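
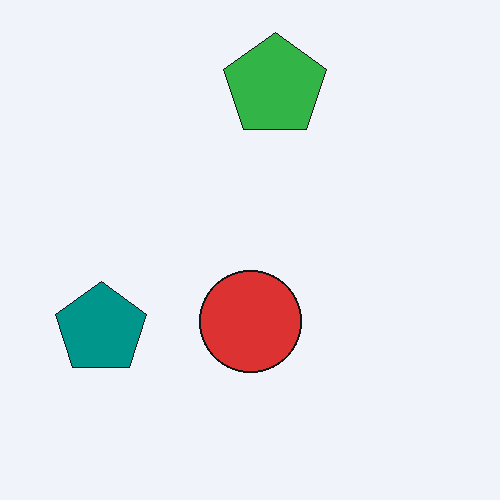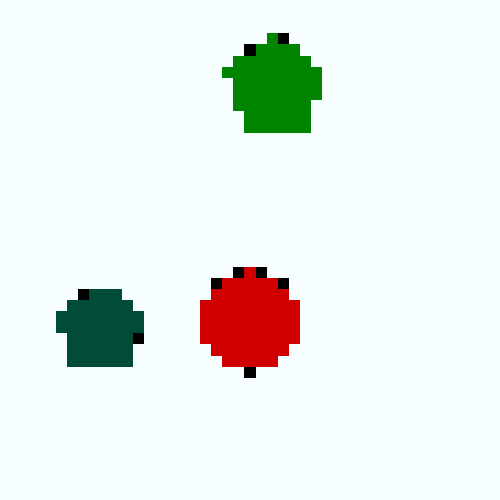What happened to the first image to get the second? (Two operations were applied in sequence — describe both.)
Boosted in contrast, then coarsely pixelated.

Tones are pushed away from mid-grey across the whole image — a global contrast change. Shapes are reduced to large square blocks; fine edges and outlines are lost — a downscale-then-upscale (mosaic) effect.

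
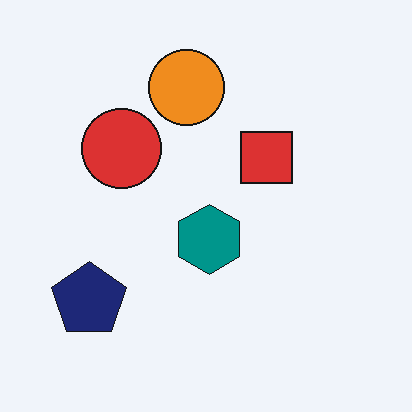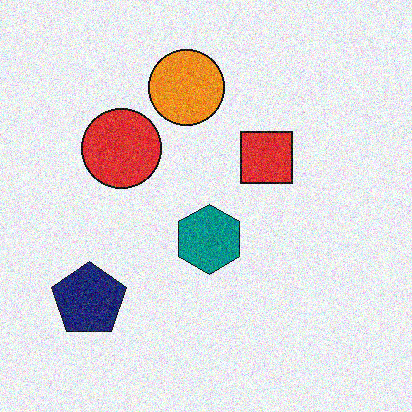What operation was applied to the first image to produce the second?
This is the original image degraded with visible gaussian noise.

Random speckle covers the whole image, including the flat background.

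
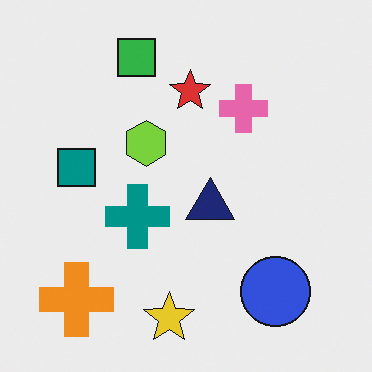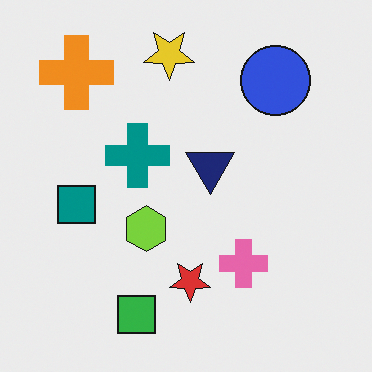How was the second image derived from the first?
The transformation is: flipped vertically (top ↔ bottom).

The yellow star is in the bottom of the first image and the top of the second — shapes on opposite sides of the horizontal midline have swapped in a mirror flip.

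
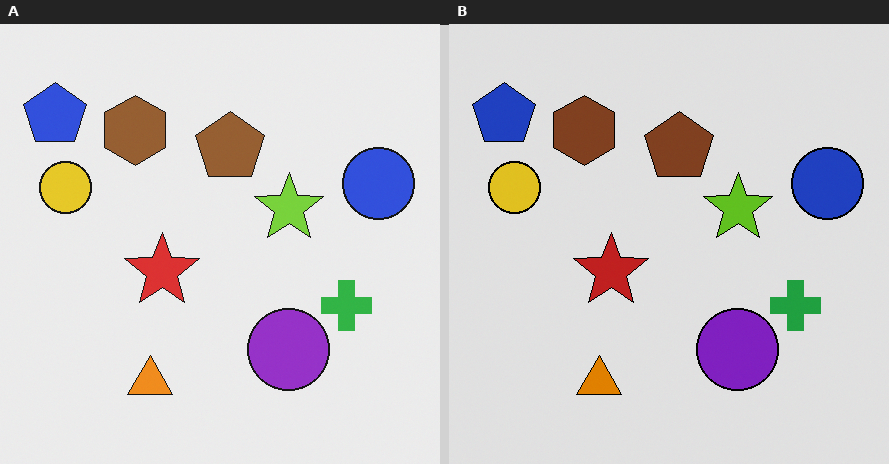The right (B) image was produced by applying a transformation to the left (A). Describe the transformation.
The image was moderately posterized.

Each flat color has snapped to a coarser quantized level — most visibly, the near-white background has dropped to a flat grey.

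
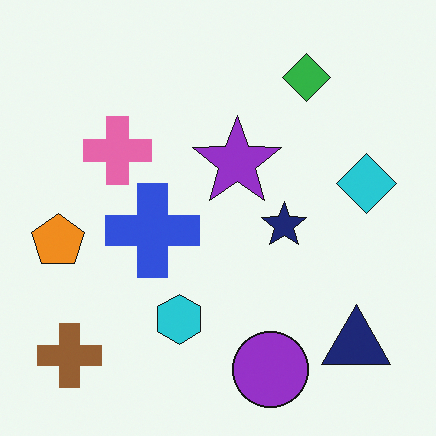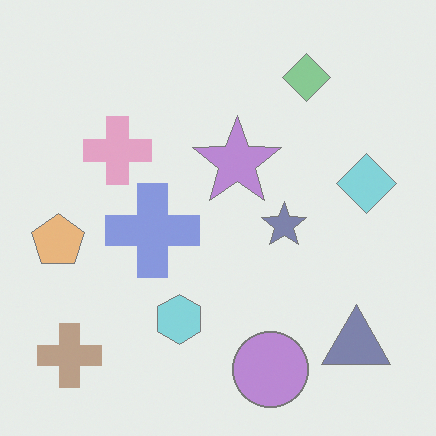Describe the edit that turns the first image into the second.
The image was washed out (contrast reduced).

Tones are pushed toward mid-grey across the whole image — a global contrast change.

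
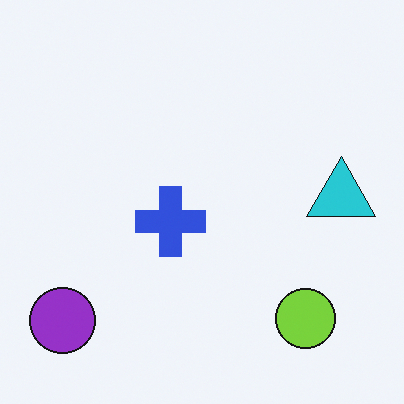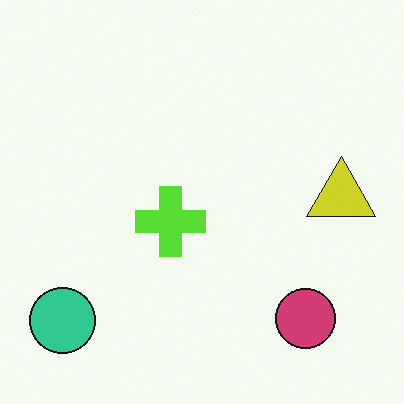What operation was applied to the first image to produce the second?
The second image is the first hue-shifted through roughly half the color wheel.

Every shape's color has rotated by the same amount around the hue wheel — a uniform hue shift.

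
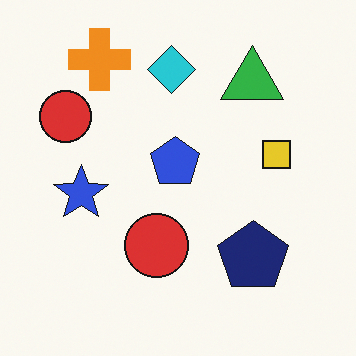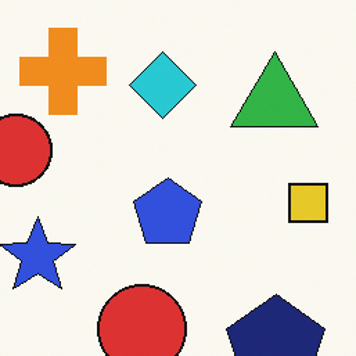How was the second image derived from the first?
The second image is the first cropped slightly and scaled back up.

The visible shapes are larger and the field of view is narrower; shapes near the original edges may be partly or wholly outside the frame — a crop-and-rescale.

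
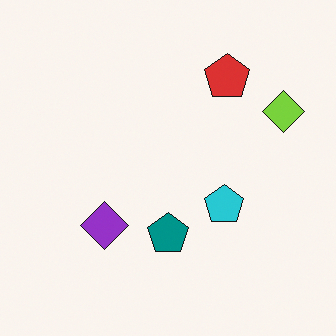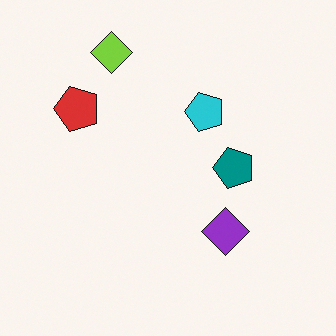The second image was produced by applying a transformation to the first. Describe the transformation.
This is the original image rotated 90° counter-clockwise.

The lime diamond sits in the top-right of the first image and the top-left of the second — consistent with a whole-image 90° counter-clockwise rotation.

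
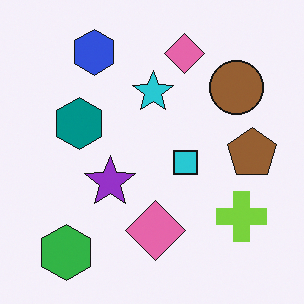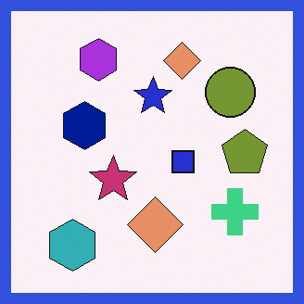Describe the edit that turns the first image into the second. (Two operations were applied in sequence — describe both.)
The image was hue-shifted by a small amount, then framed with a blue border.

Every shape's color has rotated by the same amount around the hue wheel — a uniform hue shift. A solid blue frame runs around the edge of the second image, with the content slightly shrunk inside it.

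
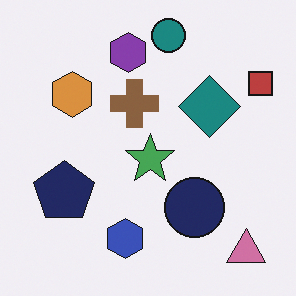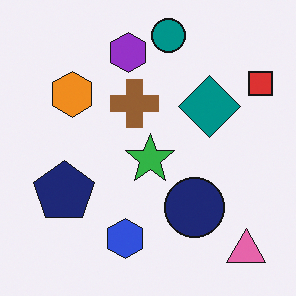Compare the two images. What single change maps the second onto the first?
Slightly desaturated.

All colors are more muted and greyish — a global saturation change.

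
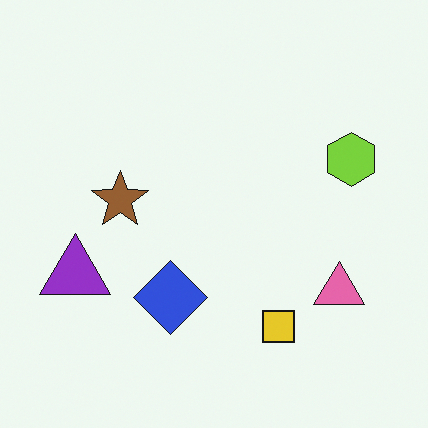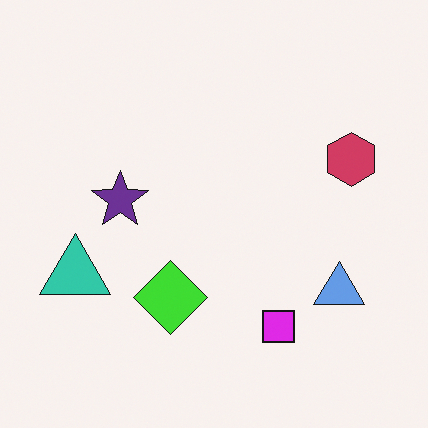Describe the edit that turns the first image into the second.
The image was hue-shifted through roughly half the color wheel.

Every shape's color has rotated by the same amount around the hue wheel — a uniform hue shift.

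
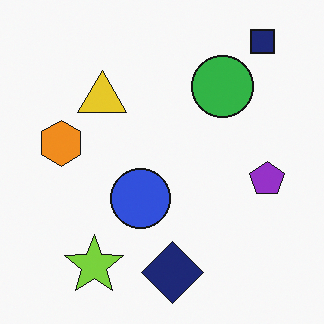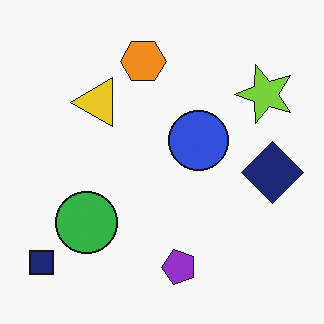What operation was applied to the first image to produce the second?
It was transposed (reflected across the top-left ↔ bottom-right diagonal).

Shapes have swapped their row and column positions — what was in the top-right is now in the bottom-left — a diagonal reflection.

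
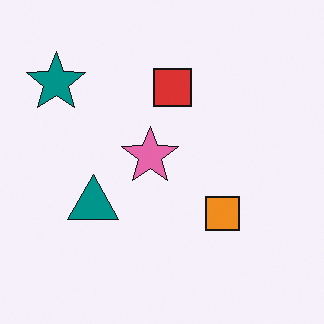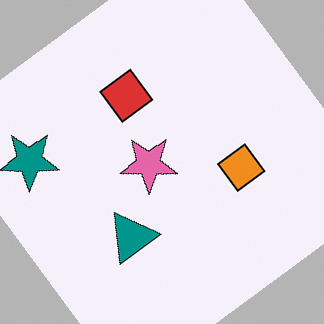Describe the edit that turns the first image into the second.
The transformation is: rotated counter-clockwise by a large amount — several tens of degrees.

Every shape is tilted by the same angle and the image corners show triangular fill wedges — a whole-image rotation by a non-right angle.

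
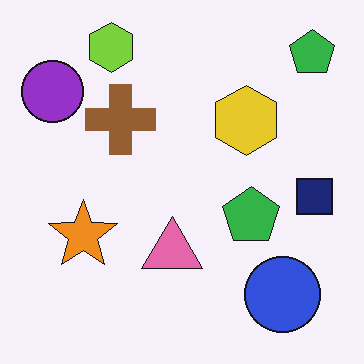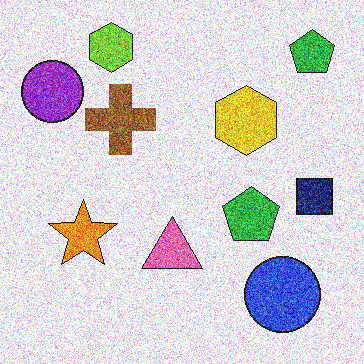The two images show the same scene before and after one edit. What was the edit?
The transformation is: degraded with a thick layer of grain.

Random speckle covers the whole image, including the flat background.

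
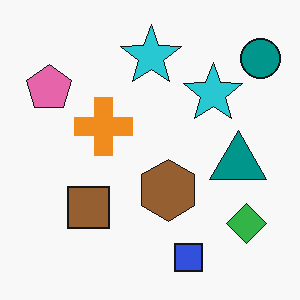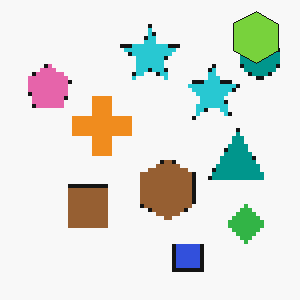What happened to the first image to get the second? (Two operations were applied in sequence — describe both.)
Lightly pixelated (a mild mosaic effect), then overlaid with an additional lime hexagon.

Shapes are reduced to large square blocks; fine edges and outlines are lost — a downscale-then-upscale (mosaic) effect. A lime hexagon appears in the second image that is absent from the first.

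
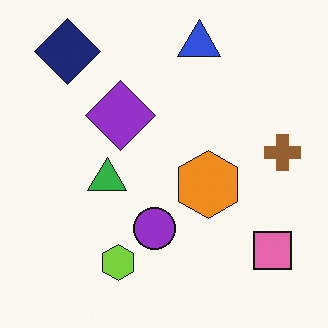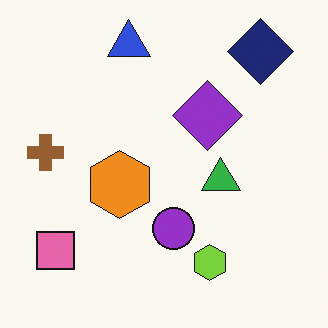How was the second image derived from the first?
Flipped horizontally (left ↔ right).

The brown cross is in the right of the first image and the left of the second — shapes on opposite sides of the vertical midline have swapped in a mirror flip.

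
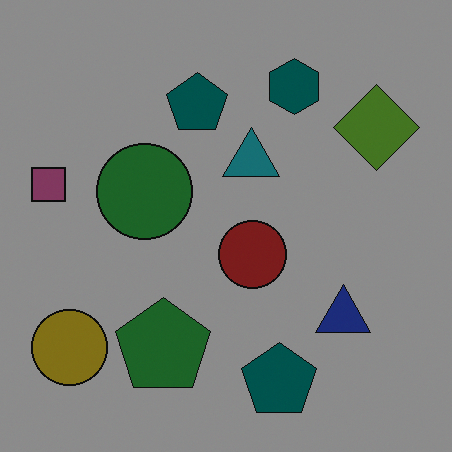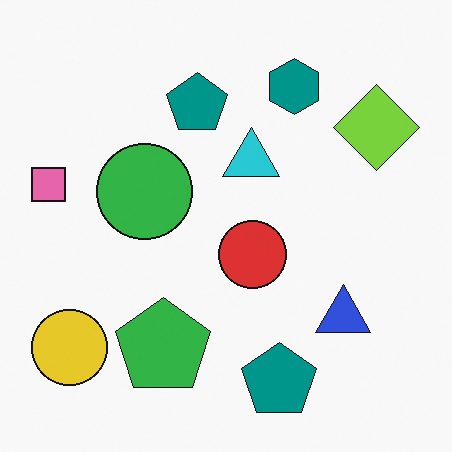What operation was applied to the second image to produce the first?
Darkened a lot.

Every pixel — background and shapes alike — is uniformly darkened.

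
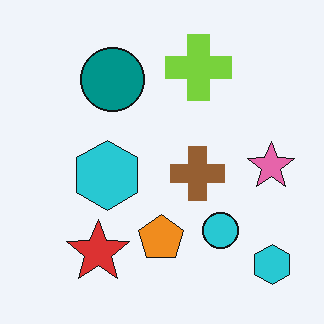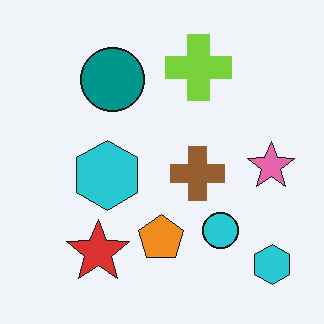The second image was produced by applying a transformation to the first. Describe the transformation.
The second image is the first given moderate JPEG compression.

Blocky 8×8 compression artifacts appear around shape edges and the flat background shows ringing — characteristic JPEG degradation.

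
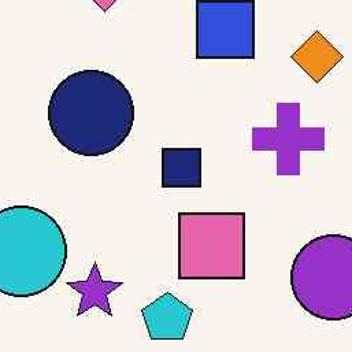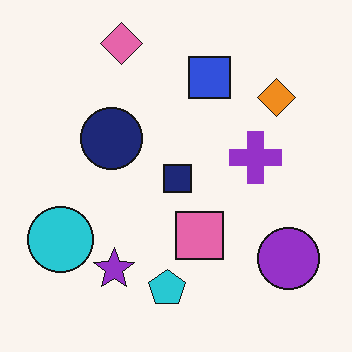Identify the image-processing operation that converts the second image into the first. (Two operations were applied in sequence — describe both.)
It was given moderate JPEG compression, then cropped to a modestly smaller region and rescaled.

Blocky 8×8 compression artifacts appear around shape edges and the flat background shows ringing — characteristic JPEG degradation. The visible shapes are larger and the field of view is narrower; shapes near the original edges may be partly or wholly outside the frame — a crop-and-rescale.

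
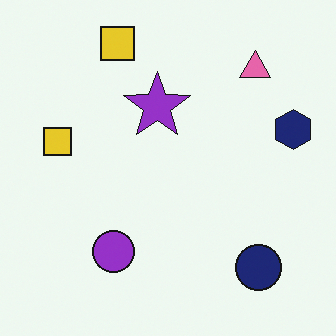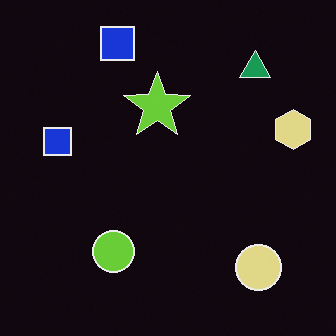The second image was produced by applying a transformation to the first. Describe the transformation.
This is the original image color-inverted (negative).

The light background has become dark and every shape's color is its complement — a photographic negative.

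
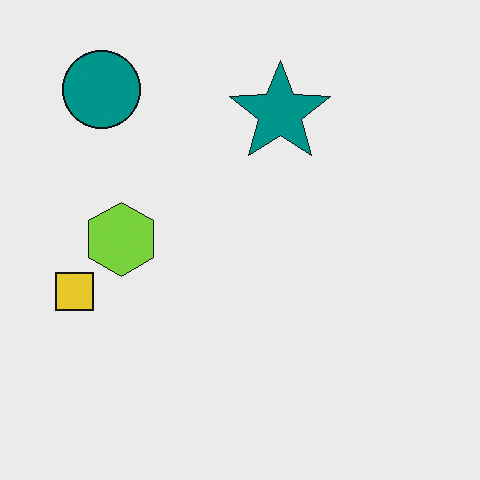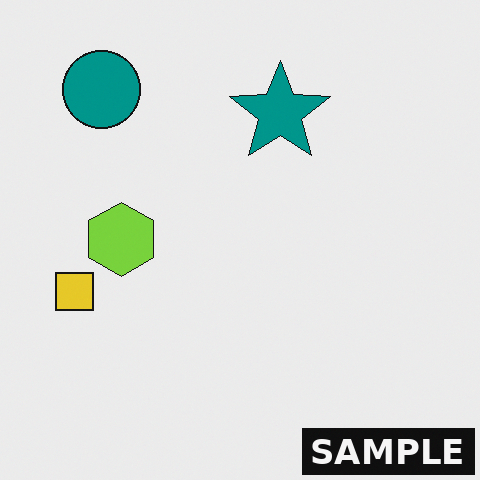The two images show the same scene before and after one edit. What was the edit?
It was watermarked with the text "SAMPLE" in the lower-right corner.

A dark label reading "SAMPLE" appears in the lower-right corner.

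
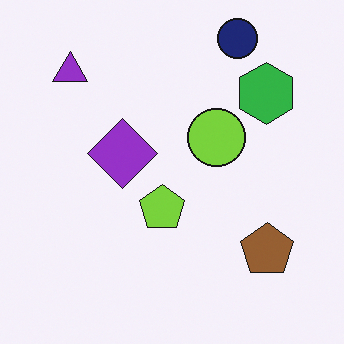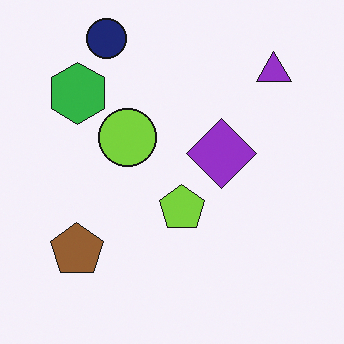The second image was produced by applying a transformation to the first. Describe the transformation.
Flipped horizontally (left ↔ right).

The purple triangle is in the top-left of the first image and the top-right of the second — shapes on opposite sides of the vertical midline have swapped in a mirror flip.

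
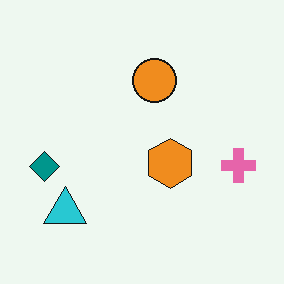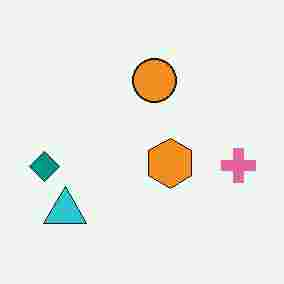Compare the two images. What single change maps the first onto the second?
The transformation is: degraded with heavy JPEG compression.

Blocky 8×8 compression artifacts appear around shape edges and the flat background shows ringing — characteristic JPEG degradation.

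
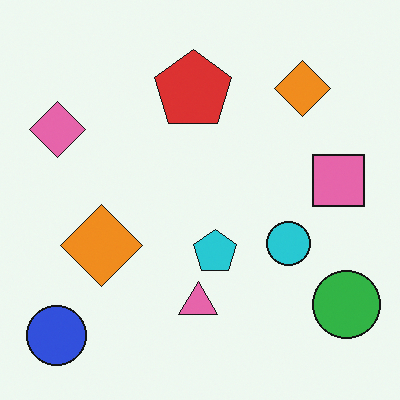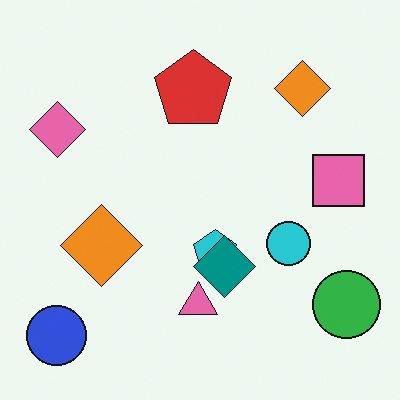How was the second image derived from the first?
The transformation is: overlaid with an additional teal diamond.

A teal diamond appears in the second image that is absent from the first.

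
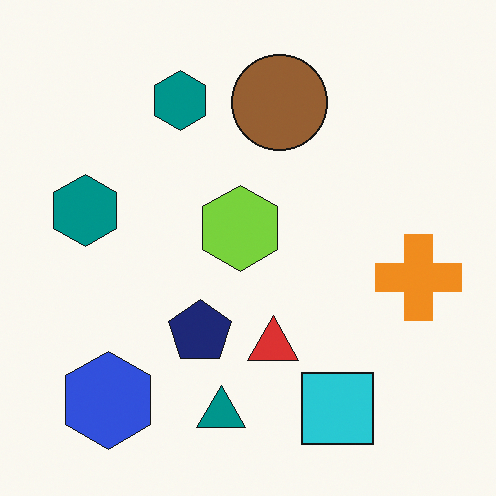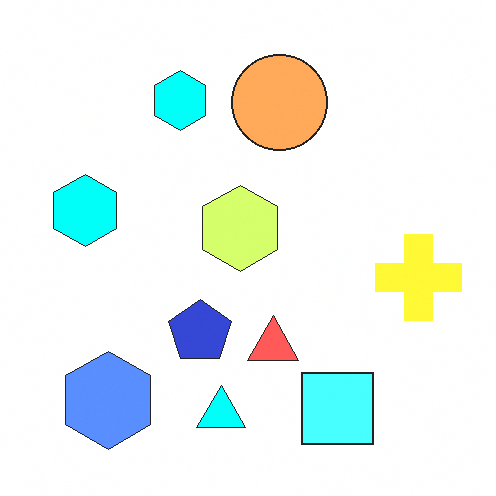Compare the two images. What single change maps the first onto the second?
This is the original image substantially brightened.

Every pixel — background and shapes alike — is uniformly brightened.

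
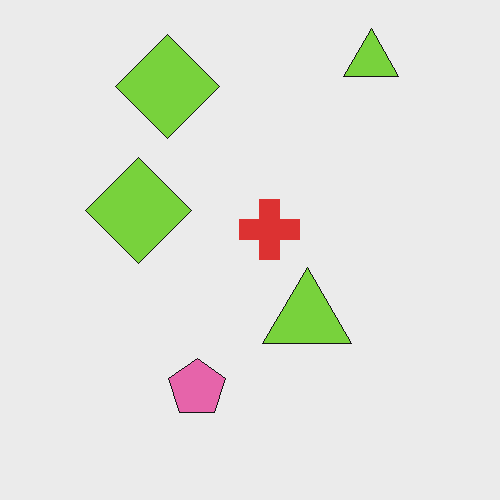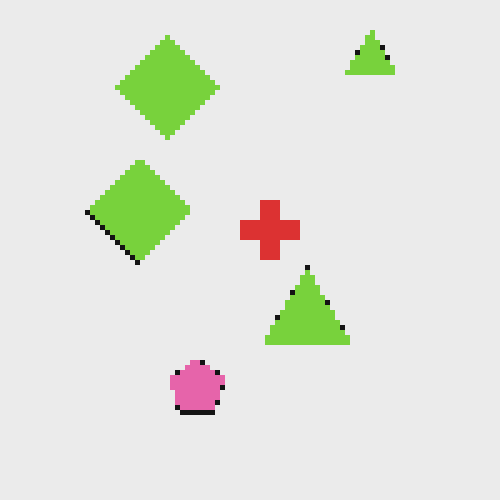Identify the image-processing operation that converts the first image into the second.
It was mildly pixelated.

Shapes are reduced to large square blocks; fine edges and outlines are lost — a downscale-then-upscale (mosaic) effect.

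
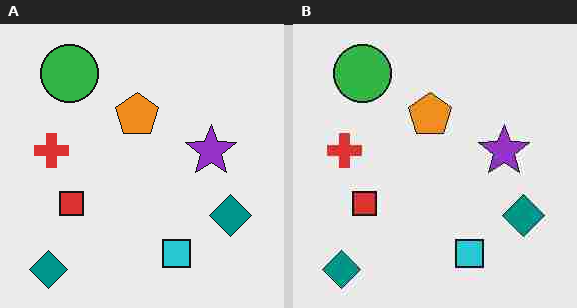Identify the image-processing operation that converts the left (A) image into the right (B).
The transformation is: degraded with heavy JPEG compression.

Blocky 8×8 compression artifacts appear around shape edges and the flat background shows ringing — characteristic JPEG degradation.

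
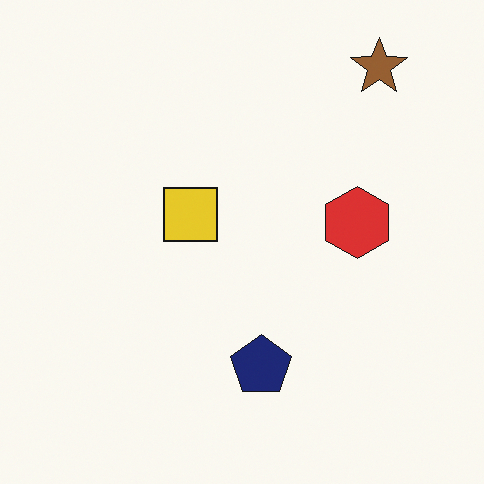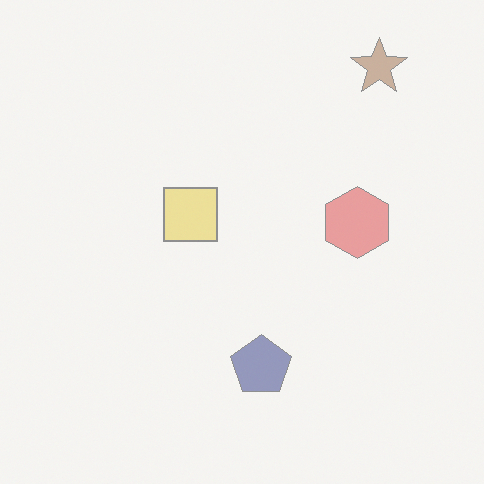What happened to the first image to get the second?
This is the original image given much lower contrast.

Tones are pushed toward mid-grey across the whole image — a global contrast change.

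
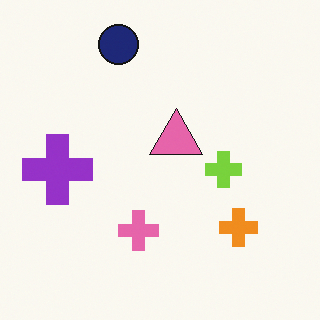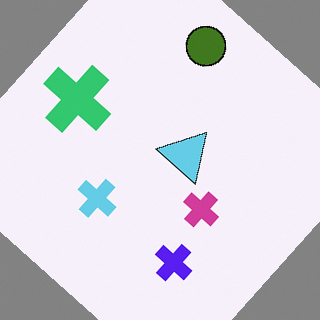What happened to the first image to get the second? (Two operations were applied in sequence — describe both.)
Rotated clockwise by a large amount — several tens of degrees, then hue-shifted through roughly half the color wheel.

Every shape is tilted by the same angle and the image corners show triangular fill wedges — a whole-image rotation by a non-right angle. Every shape's color has rotated by the same amount around the hue wheel — a uniform hue shift.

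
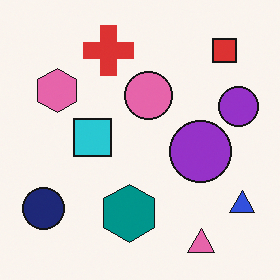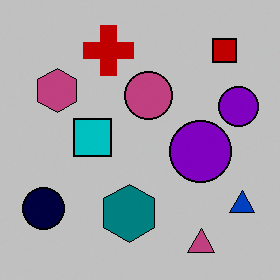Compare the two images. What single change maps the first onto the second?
This is the original image heavily posterized to just a handful of flat colors.

Each flat color has snapped to a coarser quantized level — most visibly, the near-white background has dropped to a flat grey.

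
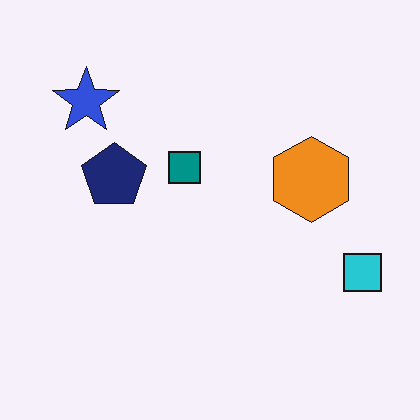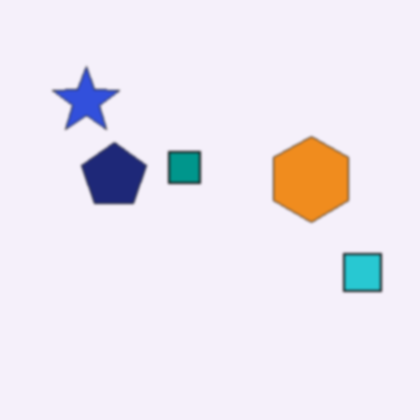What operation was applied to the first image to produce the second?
This is the original image slightly softened.

Shape edges and outlines are uniformly softened across the whole image.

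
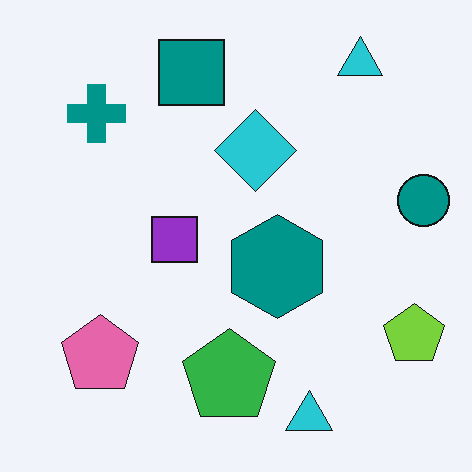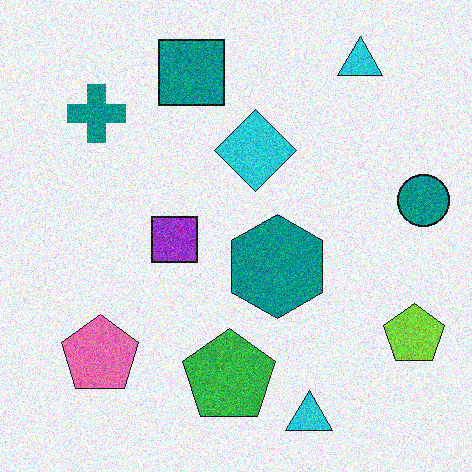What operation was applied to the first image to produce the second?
This is the original image degraded with moderate additive noise.

Random speckle covers the whole image, including the flat background.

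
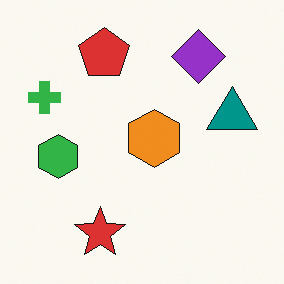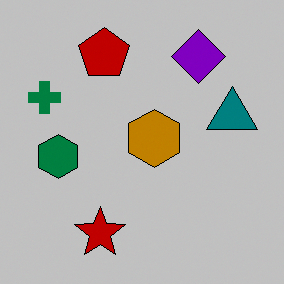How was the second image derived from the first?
The image was heavily posterized to just a handful of flat colors.

Each flat color has snapped to a coarser quantized level — most visibly, the near-white background has dropped to a flat grey.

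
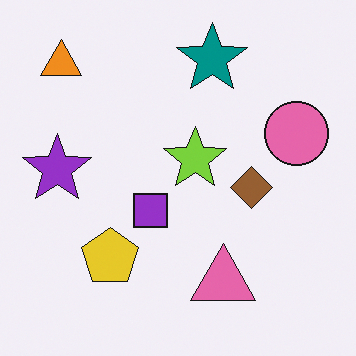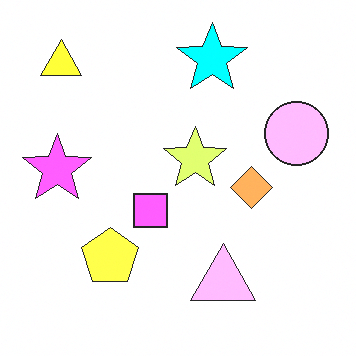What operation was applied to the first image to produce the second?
This is the original image substantially brightened.

Every pixel — background and shapes alike — is uniformly brightened.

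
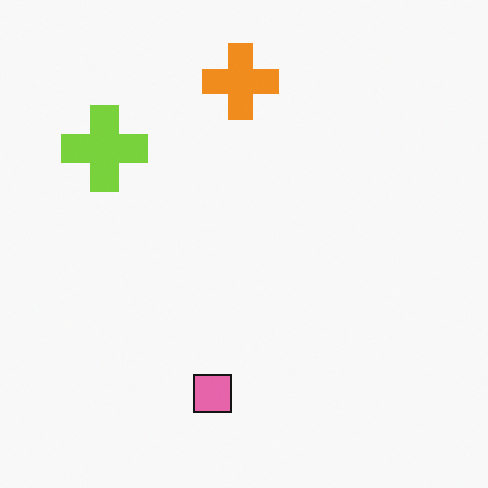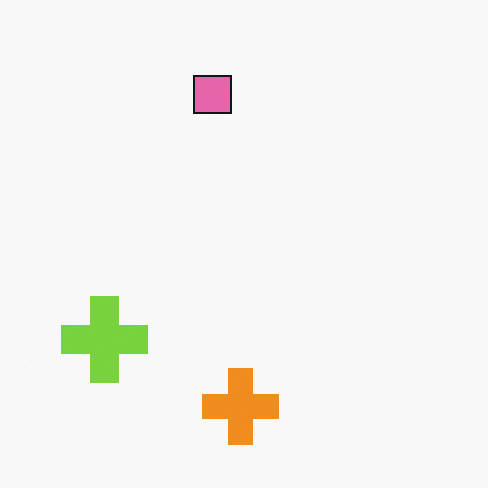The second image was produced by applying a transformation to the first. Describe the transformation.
Flipped vertically (top ↔ bottom).

The orange cross is in the top of the first image and the bottom of the second — shapes on opposite sides of the horizontal midline have swapped in a mirror flip.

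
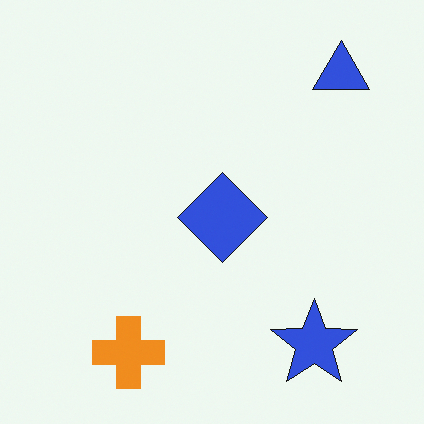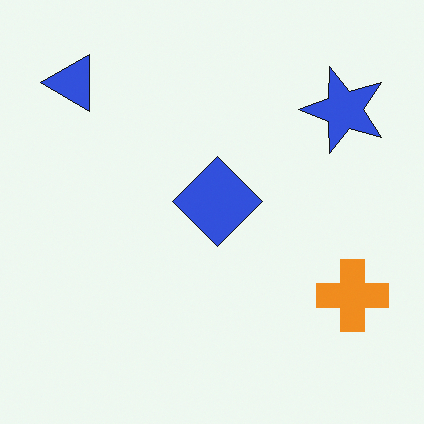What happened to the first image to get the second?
The image was rotated 90° counter-clockwise.

The blue triangle sits in the top-right of the first image and the top-left of the second — consistent with a whole-image 90° counter-clockwise rotation.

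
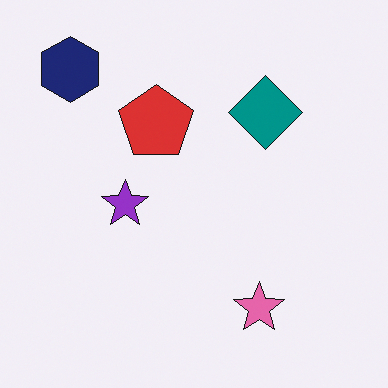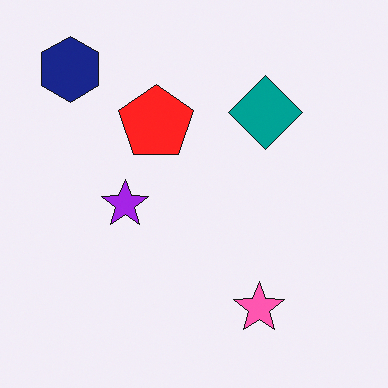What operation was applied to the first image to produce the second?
Slightly oversaturated.

All colors are more vivid — a global saturation change.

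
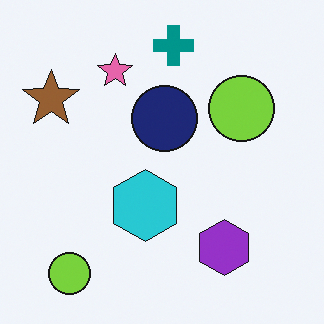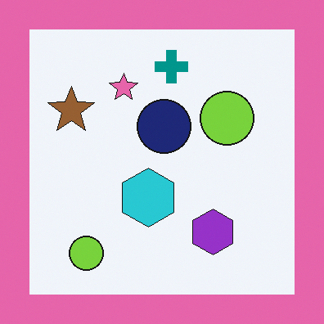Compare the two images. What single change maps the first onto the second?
This is the original image framed with a pink border.

A solid pink frame runs around the edge of the second image, with the content slightly shrunk inside it.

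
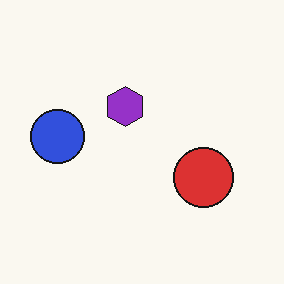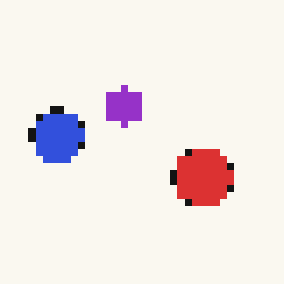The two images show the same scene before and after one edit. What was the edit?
It was moderately pixelated.

Shapes are reduced to large square blocks; fine edges and outlines are lost — a downscale-then-upscale (mosaic) effect.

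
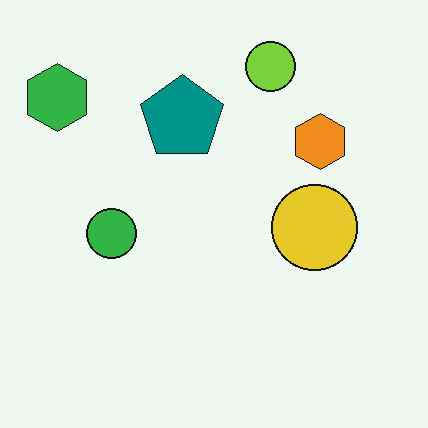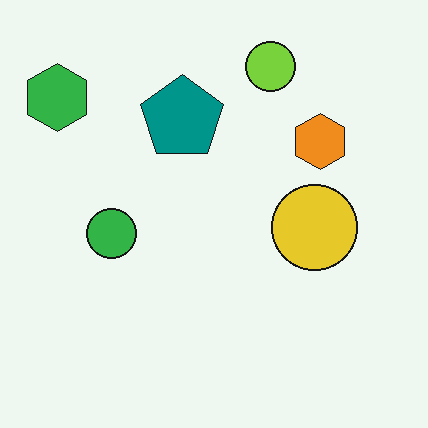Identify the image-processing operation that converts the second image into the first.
This is the original image given moderate JPEG compression.

Blocky 8×8 compression artifacts appear around shape edges and the flat background shows ringing — characteristic JPEG degradation.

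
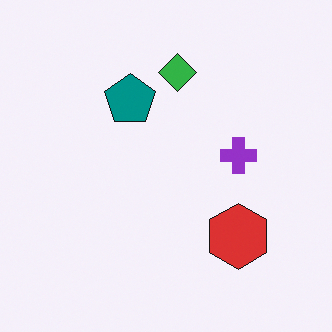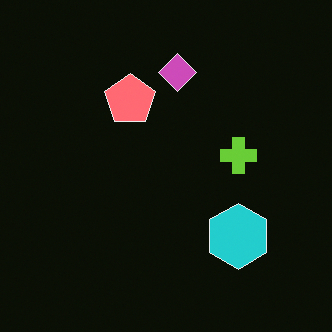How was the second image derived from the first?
The transformation is: color-inverted (negative).

The light background has become dark and every shape's color is its complement — a photographic negative.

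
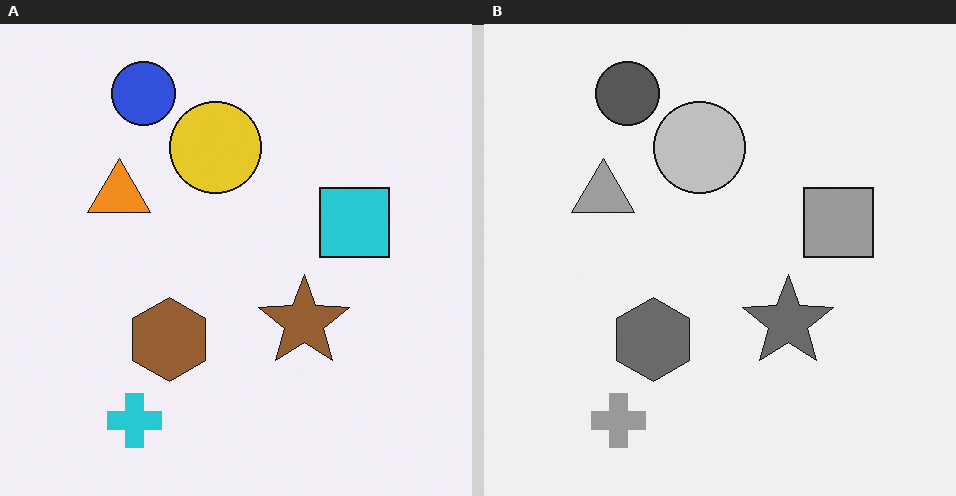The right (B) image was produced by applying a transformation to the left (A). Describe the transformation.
The right (B) image is the left (A) converted to grayscale.

All color is removed — every shape is now a shade of grey.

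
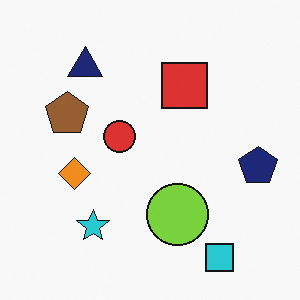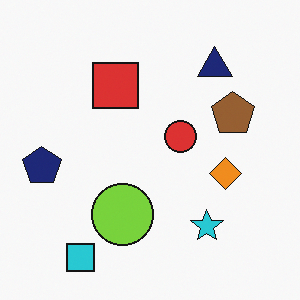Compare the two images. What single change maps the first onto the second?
Flipped horizontally (left ↔ right).

The navy pentagon is in the right of the first image and the left of the second — shapes on opposite sides of the vertical midline have swapped in a mirror flip.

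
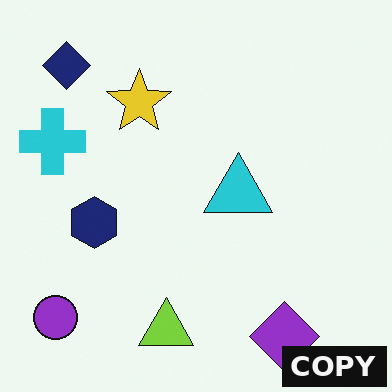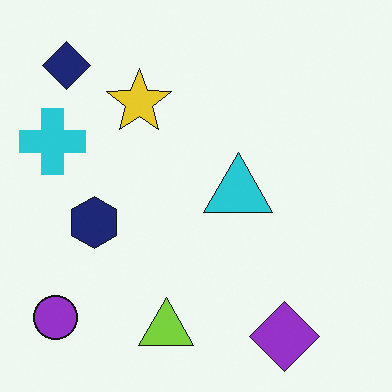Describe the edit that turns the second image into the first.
This is the original image watermarked with the text "COPY" in the lower-right corner.

A dark label reading "COPY" appears in the lower-right corner.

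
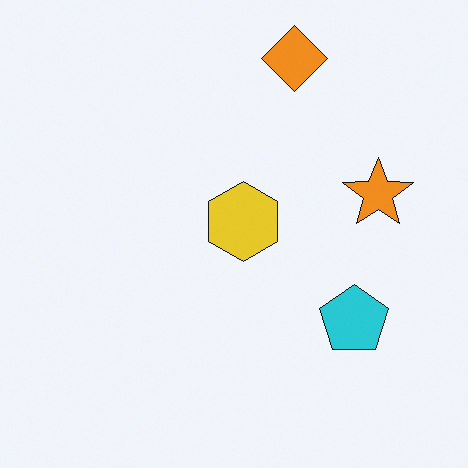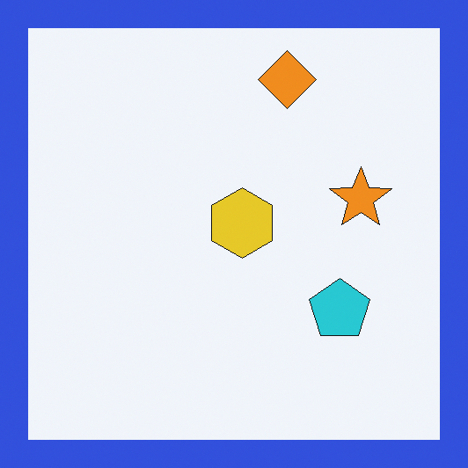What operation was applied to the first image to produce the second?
The transformation is: framed with a blue border.

A solid blue frame runs around the edge of the second image, with the content slightly shrunk inside it.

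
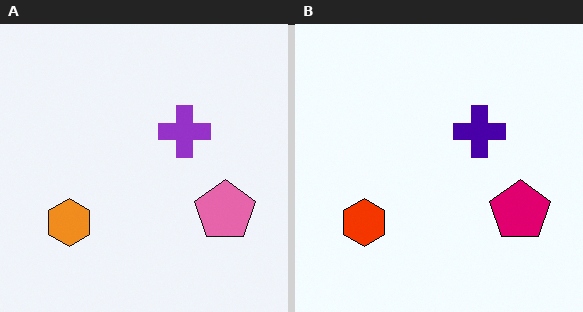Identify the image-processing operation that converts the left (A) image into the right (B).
The image was given much higher contrast.

Tones are pushed away from mid-grey across the whole image — a global contrast change.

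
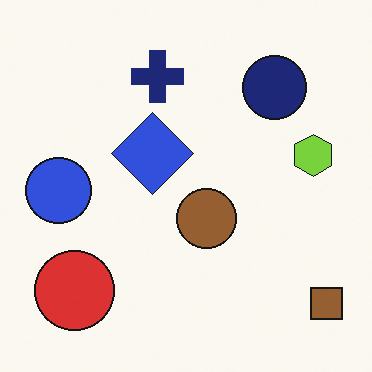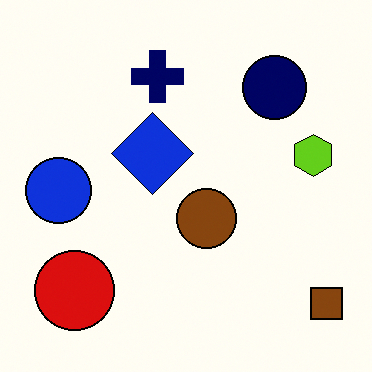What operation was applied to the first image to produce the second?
The transformation is: given slightly increased contrast.

Tones are pushed away from mid-grey across the whole image — a global contrast change.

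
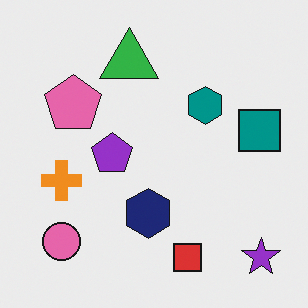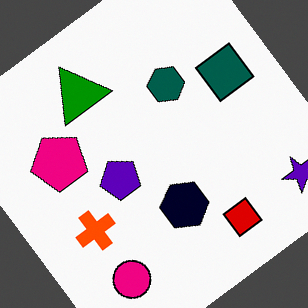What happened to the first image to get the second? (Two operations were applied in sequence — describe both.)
The transformation is: boosted in contrast, then rotated counter-clockwise by a large amount — several tens of degrees.

Tones are pushed away from mid-grey across the whole image — a global contrast change. Every shape is tilted by the same angle and the image corners show triangular fill wedges — a whole-image rotation by a non-right angle.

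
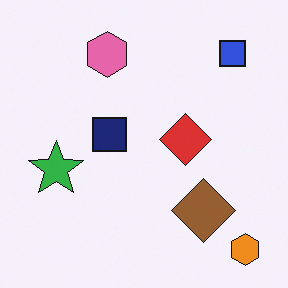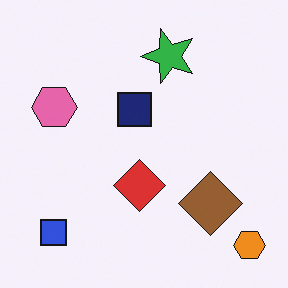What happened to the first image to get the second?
It was transposed (reflected across the top-left ↔ bottom-right diagonal).

Shapes have swapped their row and column positions — what was in the top-right is now in the bottom-left — a diagonal reflection.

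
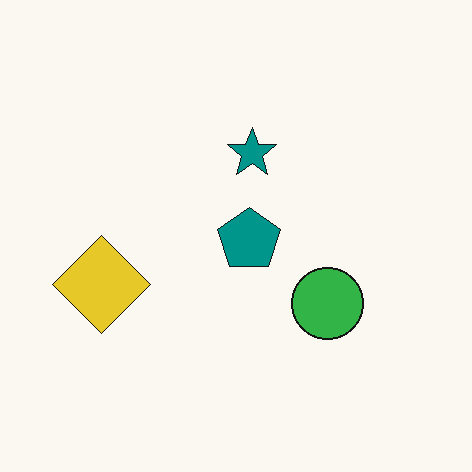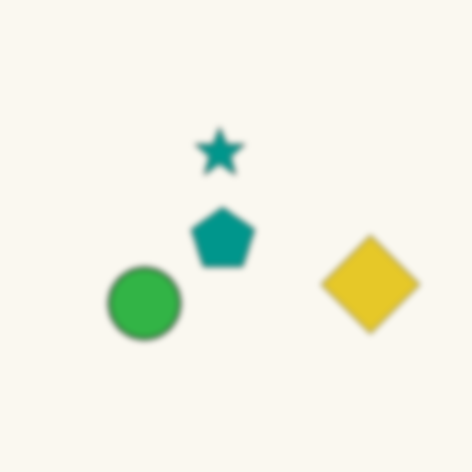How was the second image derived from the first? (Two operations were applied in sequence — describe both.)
The transformation is: moderately blurred, then flipped horizontally (left ↔ right).

Shape edges and outlines are uniformly softened across the whole image. The yellow diamond is in the left of the first image and the right of the second — shapes on opposite sides of the vertical midline have swapped in a mirror flip.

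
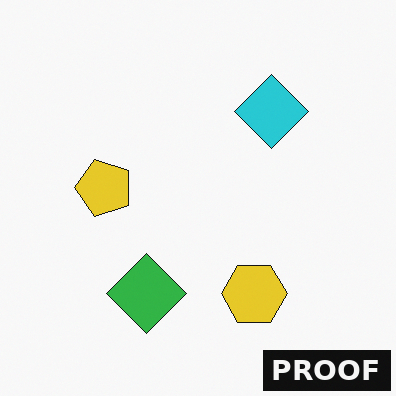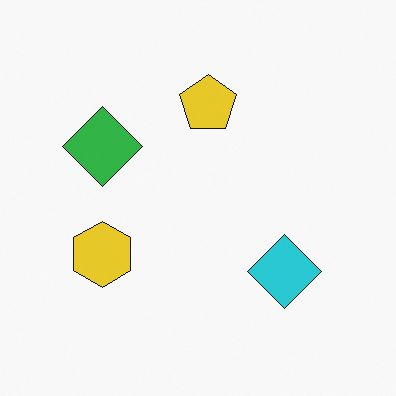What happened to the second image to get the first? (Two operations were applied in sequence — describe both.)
The first image is the second rotated 90° counter-clockwise, then watermarked with the text "PROOF" in the lower-right corner.

The cyan diamond sits in the bottom-right of the second image and the top-right of the first — consistent with a whole-image 90° counter-clockwise rotation. A dark label reading "PROOF" appears in the lower-right corner.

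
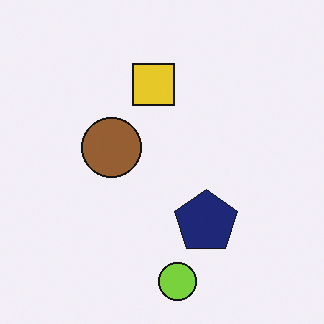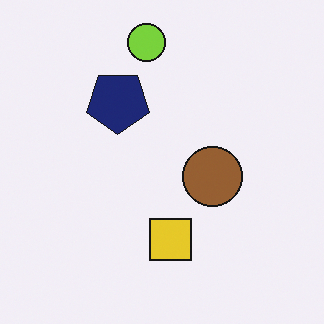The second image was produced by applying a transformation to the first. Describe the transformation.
The second image is the first rotated 180°.

The lime circle sits in the bottom of the first image and the top of the second — consistent with a whole-image 180° rotation.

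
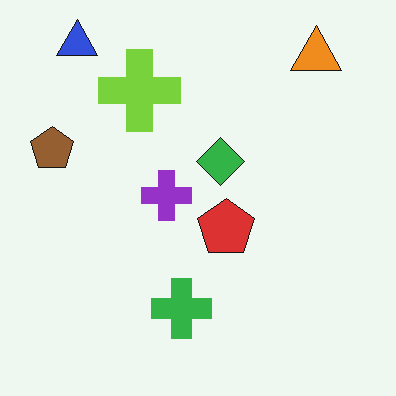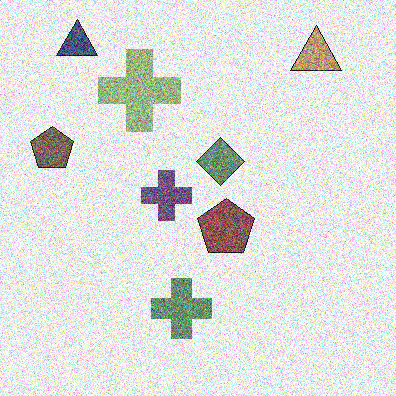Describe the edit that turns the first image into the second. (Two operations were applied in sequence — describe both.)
This is the original image made much more muted (saturation change), then degraded with heavy additive noise.

All colors are more muted and greyish — a global saturation change. Random speckle covers the whole image, including the flat background.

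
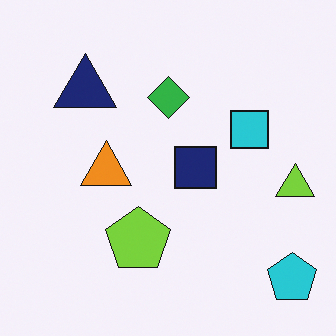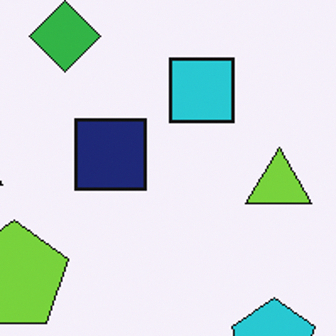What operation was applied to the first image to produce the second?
This is the original image cropped tightly and scaled back up.

The visible shapes are larger and the field of view is narrower; shapes near the original edges may be partly or wholly outside the frame — a crop-and-rescale.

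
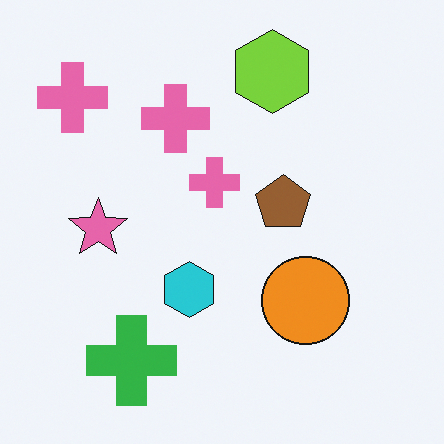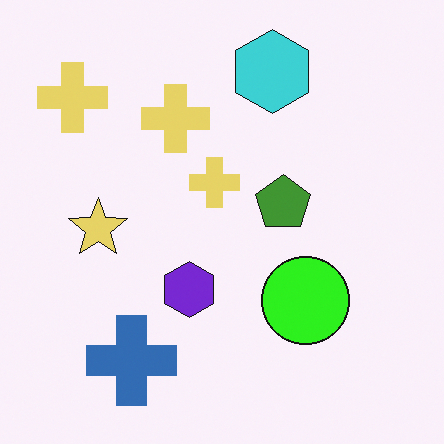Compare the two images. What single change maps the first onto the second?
Hue-shifted through roughly a third of the color wheel.

Every shape's color has rotated by the same amount around the hue wheel — a uniform hue shift.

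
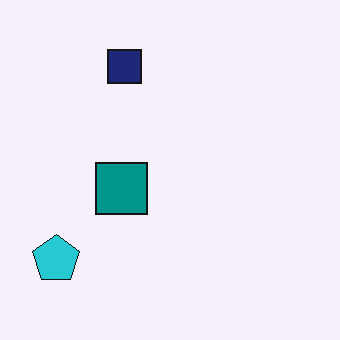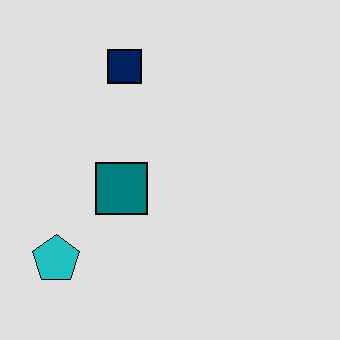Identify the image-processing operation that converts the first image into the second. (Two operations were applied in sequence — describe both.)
The transformation is: moderately posterized, then given moderate JPEG compression.

Each flat color has snapped to a coarser quantized level — most visibly, the near-white background has dropped to a flat grey. Blocky 8×8 compression artifacts appear around shape edges and the flat background shows ringing — characteristic JPEG degradation.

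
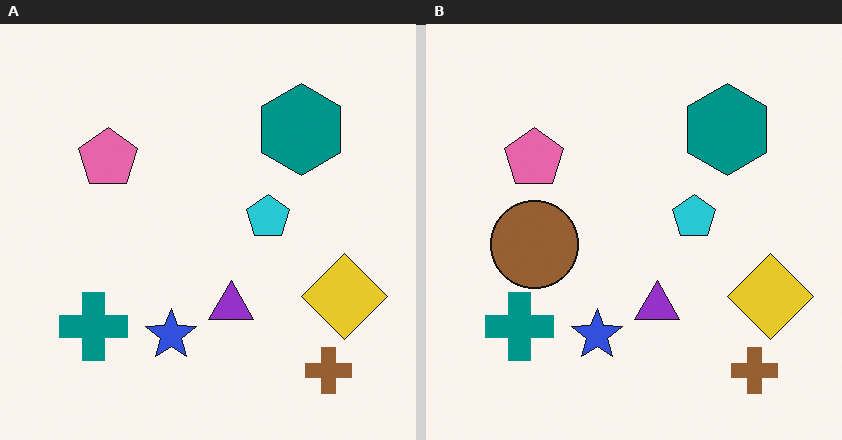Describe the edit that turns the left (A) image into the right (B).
The image was overlaid with an additional brown circle.

A brown circle appears in the right (B) image that is absent from the left (A).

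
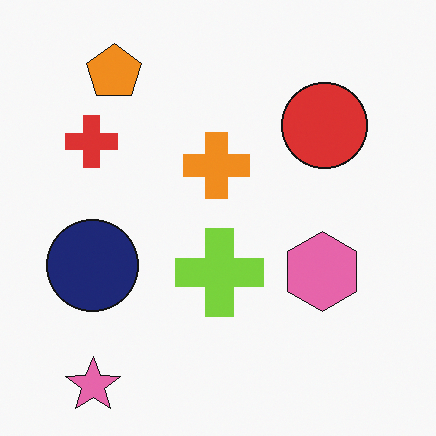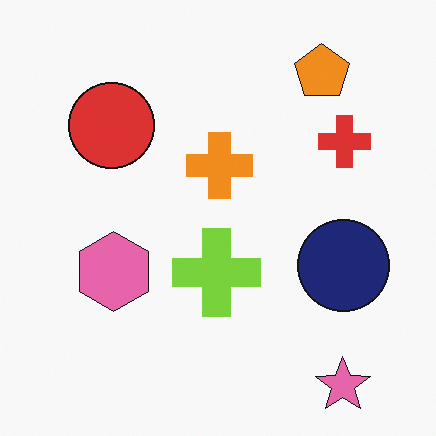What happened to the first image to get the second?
The second image is the first flipped horizontally (left ↔ right).

The red cross is in the top-left of the first image and the top-right of the second — shapes on opposite sides of the vertical midline have swapped in a mirror flip.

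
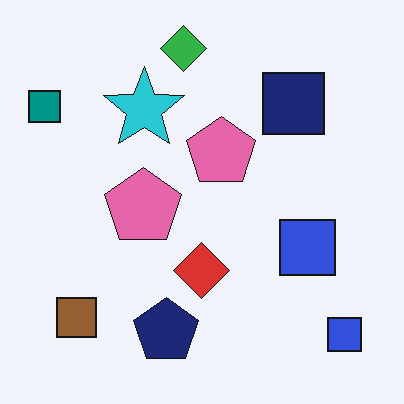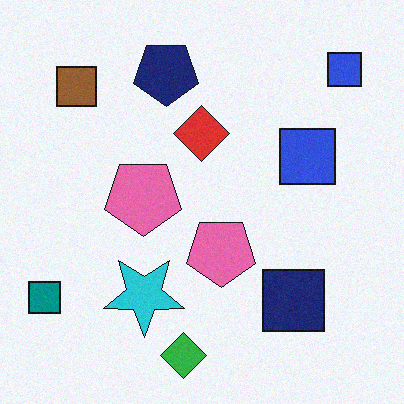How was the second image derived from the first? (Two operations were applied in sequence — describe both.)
This is the original image degraded with light additive noise, then flipped vertically (top ↔ bottom).

Random speckle covers the whole image, including the flat background. The green diamond is in the top of the first image and the bottom of the second — shapes on opposite sides of the horizontal midline have swapped in a mirror flip.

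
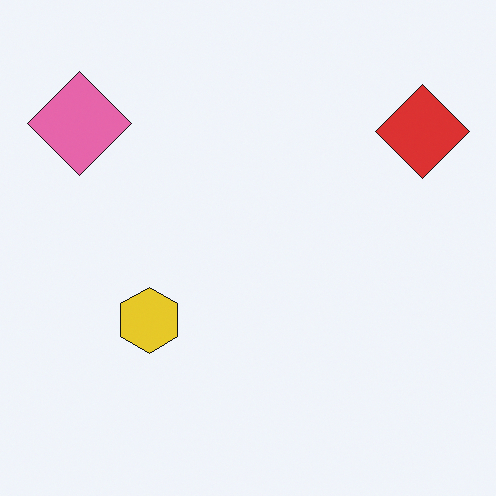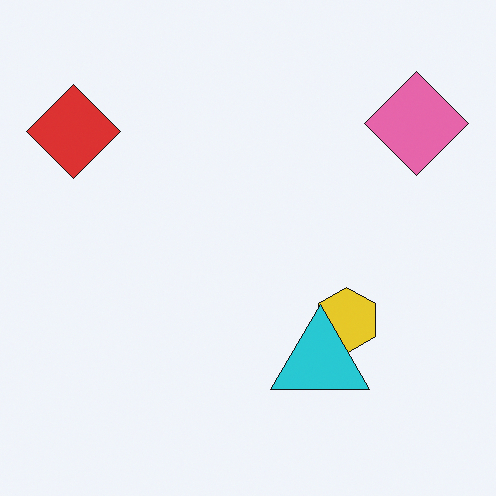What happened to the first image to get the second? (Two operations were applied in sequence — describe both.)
The transformation is: flipped horizontally (left ↔ right), then overlaid with an additional cyan triangle.

The red diamond is in the top-right of the first image and the top-left of the second — shapes on opposite sides of the vertical midline have swapped in a mirror flip. A cyan triangle appears in the second image that is absent from the first.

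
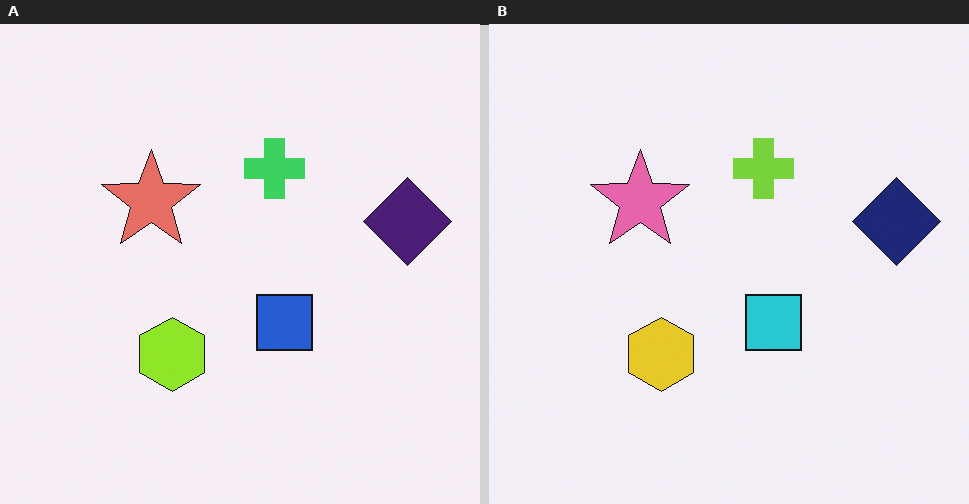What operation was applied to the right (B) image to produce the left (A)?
The image was hue-shifted slightly.

Every shape's color has rotated by the same amount around the hue wheel — a uniform hue shift.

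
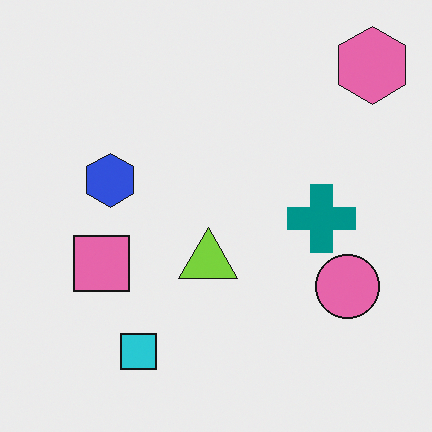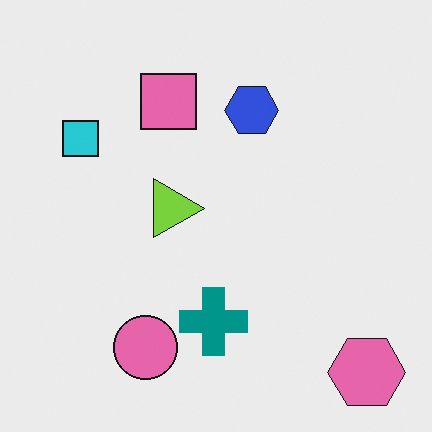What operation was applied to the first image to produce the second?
Rotated 90° clockwise.

The pink hexagon sits in the top-right of the first image and the bottom-right of the second — consistent with a whole-image 90° clockwise rotation.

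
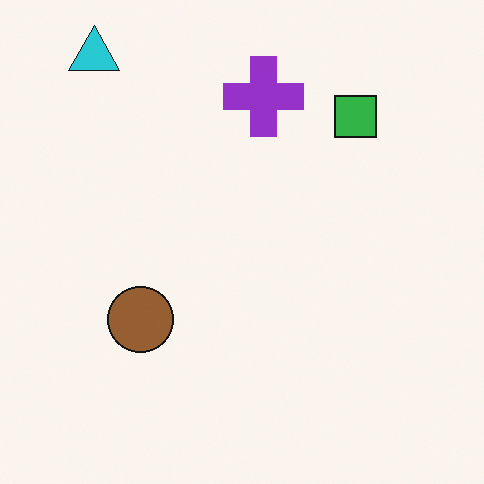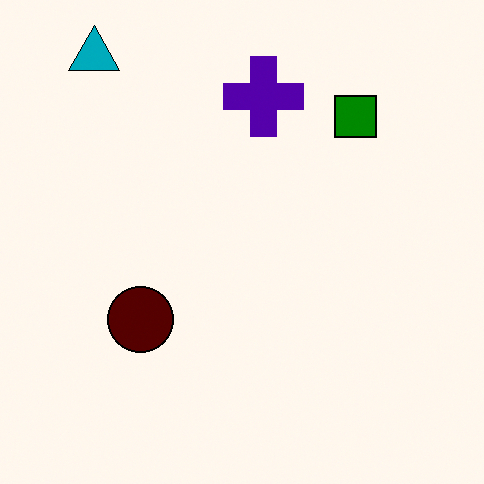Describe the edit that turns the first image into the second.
Boosted in contrast.

Tones are pushed away from mid-grey across the whole image — a global contrast change.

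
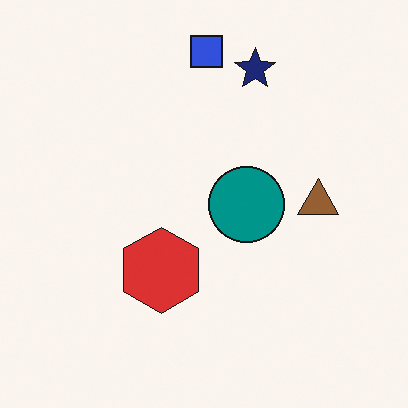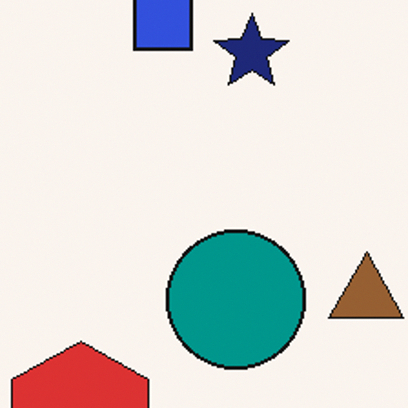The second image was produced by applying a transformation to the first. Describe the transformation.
Cropped to a noticeably smaller region and rescaled.

The visible shapes are larger and the field of view is narrower; shapes near the original edges may be partly or wholly outside the frame — a crop-and-rescale.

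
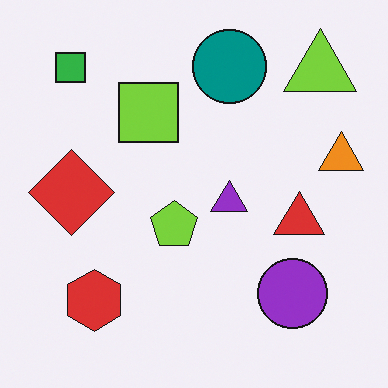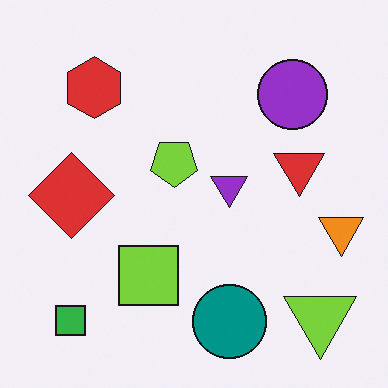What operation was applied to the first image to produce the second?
It was flipped vertically (top ↔ bottom).

The teal circle is in the top of the first image and the bottom of the second — shapes on opposite sides of the horizontal midline have swapped in a mirror flip.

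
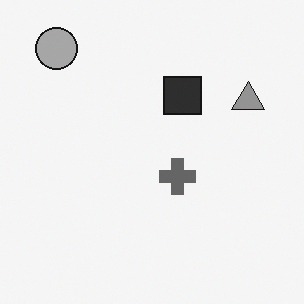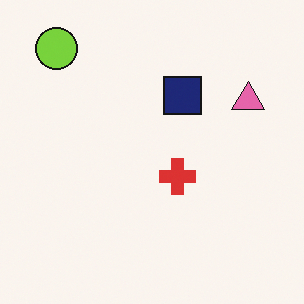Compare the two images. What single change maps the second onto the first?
The image was converted to grayscale.

All color is removed — every shape is now a shade of grey.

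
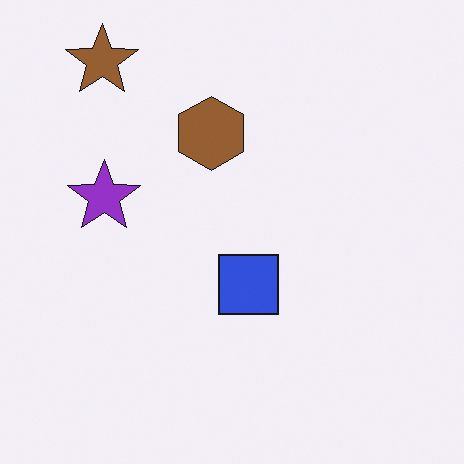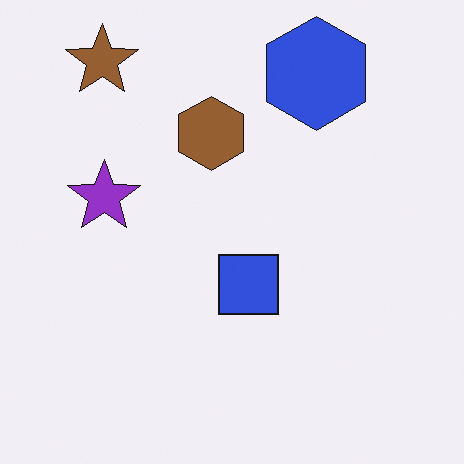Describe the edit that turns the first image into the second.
This is the original image overlaid with an additional blue hexagon.

A blue hexagon appears in the second image that is absent from the first.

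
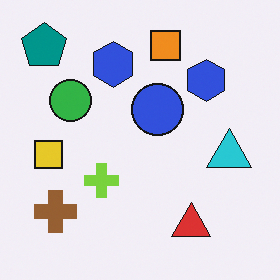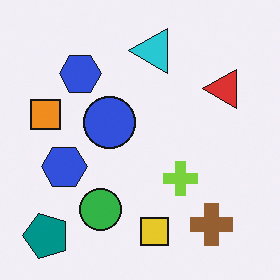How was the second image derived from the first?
The image was rotated 90° counter-clockwise.

The teal pentagon sits in the top-left of the first image and the bottom-left of the second — consistent with a whole-image 90° counter-clockwise rotation.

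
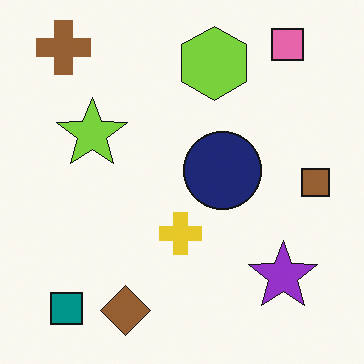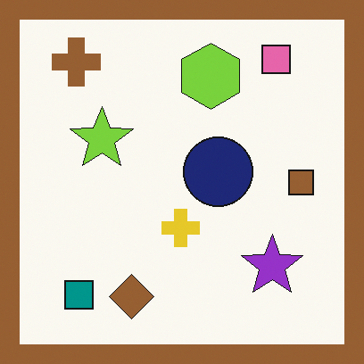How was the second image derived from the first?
Framed with a brown border.

A solid brown frame runs around the edge of the second image, with the content slightly shrunk inside it.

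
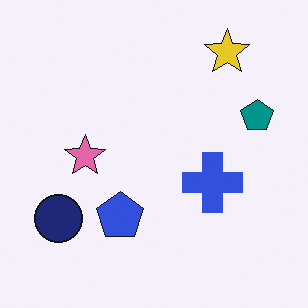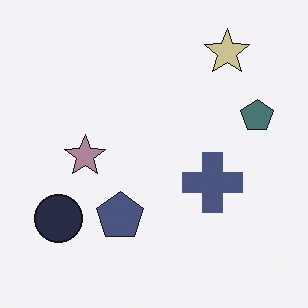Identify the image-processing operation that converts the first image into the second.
The transformation is: made much more muted (saturation change).

All colors are more muted and greyish — a global saturation change.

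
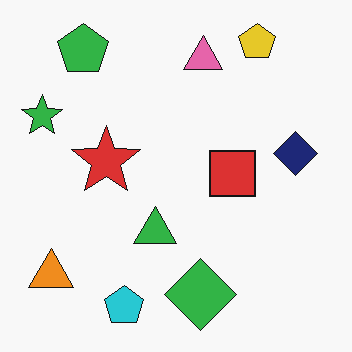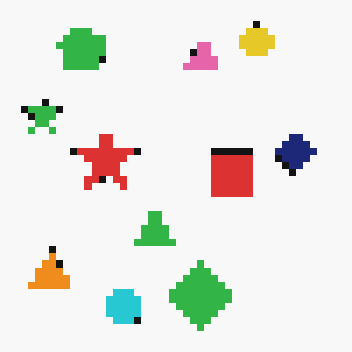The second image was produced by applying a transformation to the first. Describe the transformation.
It was pixelated into visible square blocks.

Shapes are reduced to large square blocks; fine edges and outlines are lost — a downscale-then-upscale (mosaic) effect.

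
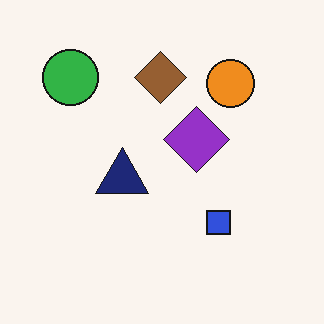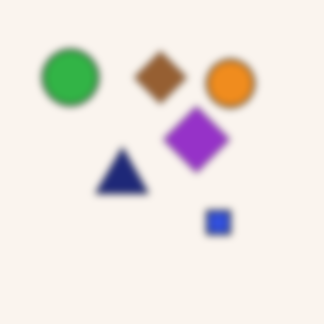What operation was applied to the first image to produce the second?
The transformation is: moderately blurred.

Shape edges and outlines are uniformly softened across the whole image.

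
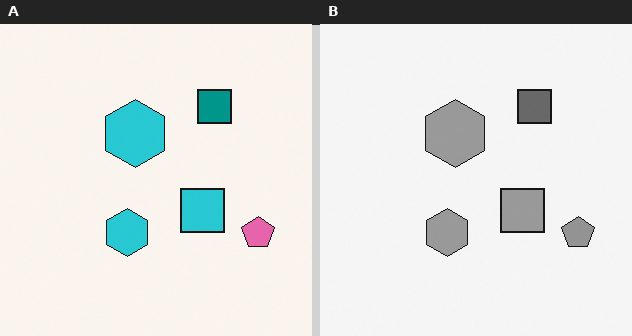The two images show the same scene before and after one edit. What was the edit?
The image was converted to grayscale.

All color is removed — every shape is now a shade of grey.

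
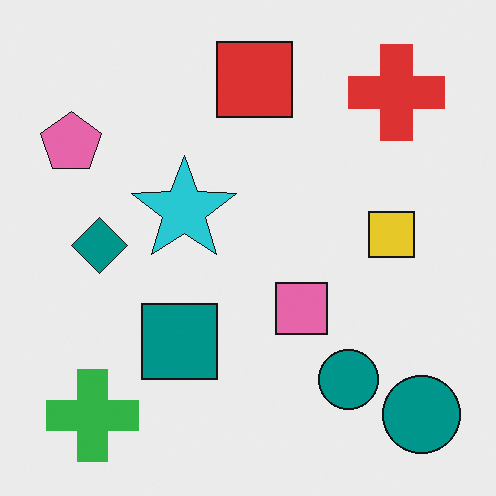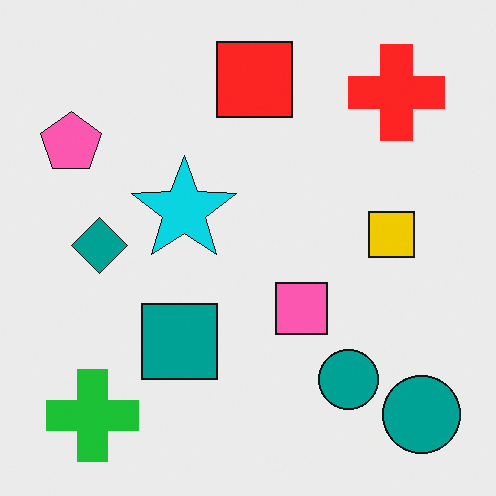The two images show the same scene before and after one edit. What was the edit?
The transformation is: slightly oversaturated.

All colors are more vivid — a global saturation change.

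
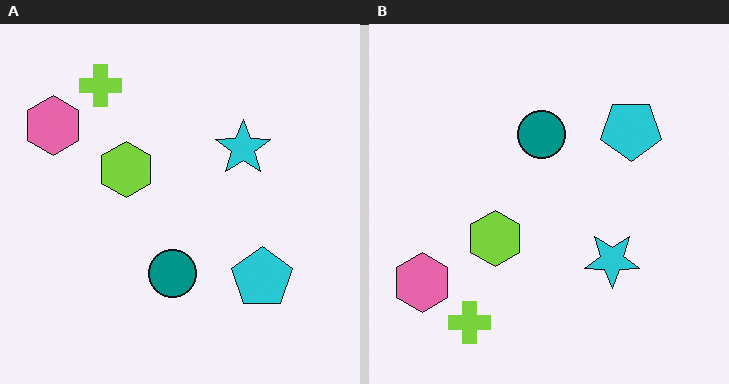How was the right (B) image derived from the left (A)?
This is the original image flipped vertically (top ↔ bottom).

The lime cross is in the top-left of the left (A) image and the bottom-left of the right (B) — shapes on opposite sides of the horizontal midline have swapped in a mirror flip.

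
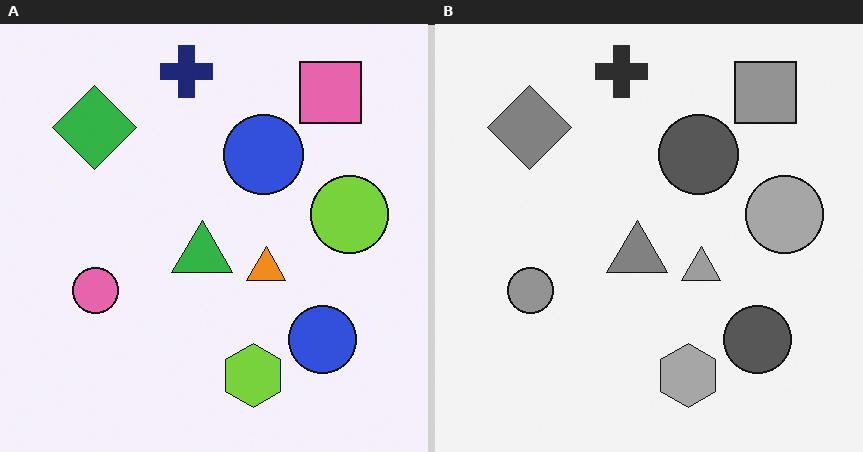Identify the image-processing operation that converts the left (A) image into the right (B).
The transformation is: converted to grayscale.

All color is removed — every shape is now a shade of grey.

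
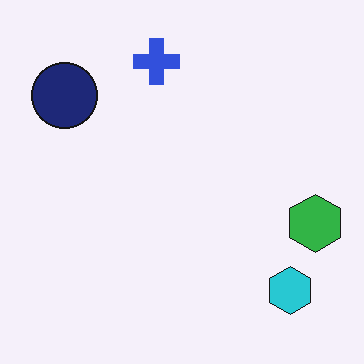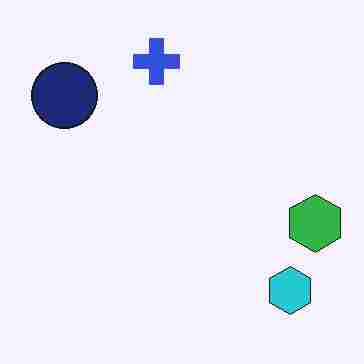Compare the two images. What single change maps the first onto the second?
Degraded with heavy JPEG compression.

Blocky 8×8 compression artifacts appear around shape edges and the flat background shows ringing — characteristic JPEG degradation.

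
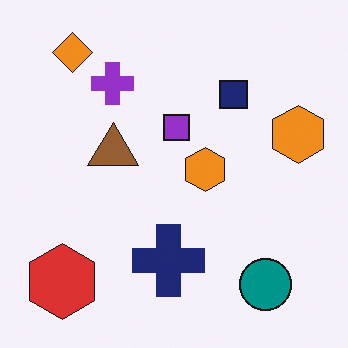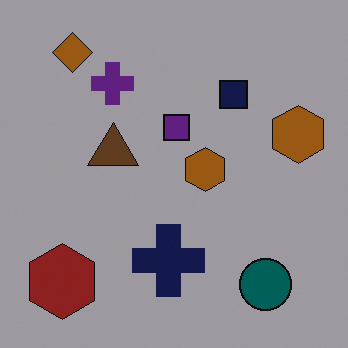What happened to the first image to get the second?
The transformation is: substantially darkened.

Every pixel — background and shapes alike — is uniformly darkened.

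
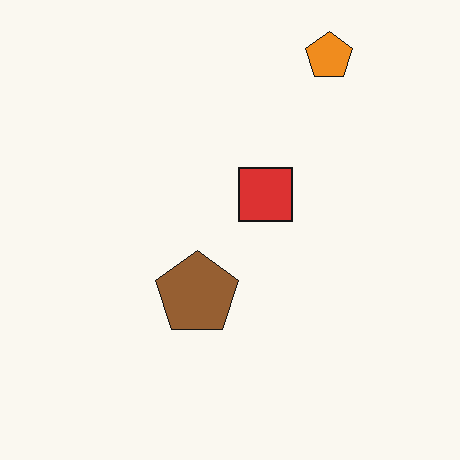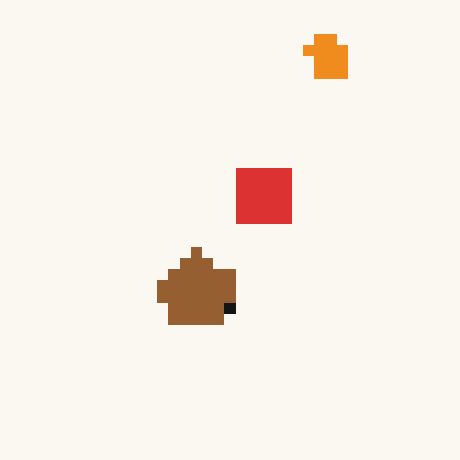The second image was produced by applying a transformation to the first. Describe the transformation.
Coarsely pixelated.

Shapes are reduced to large square blocks; fine edges and outlines are lost — a downscale-then-upscale (mosaic) effect.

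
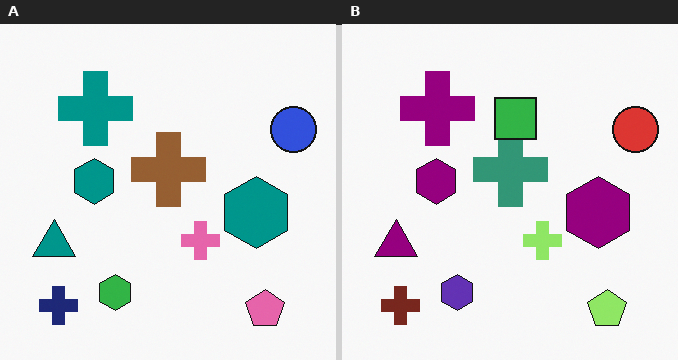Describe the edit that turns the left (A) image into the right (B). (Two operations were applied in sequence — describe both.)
The right (B) image is the left (A) hue-shifted through roughly a third of the color wheel, then overlaid with an additional green square.

Every shape's color has rotated by the same amount around the hue wheel — a uniform hue shift. A green square appears in the right (B) image that is absent from the left (A).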